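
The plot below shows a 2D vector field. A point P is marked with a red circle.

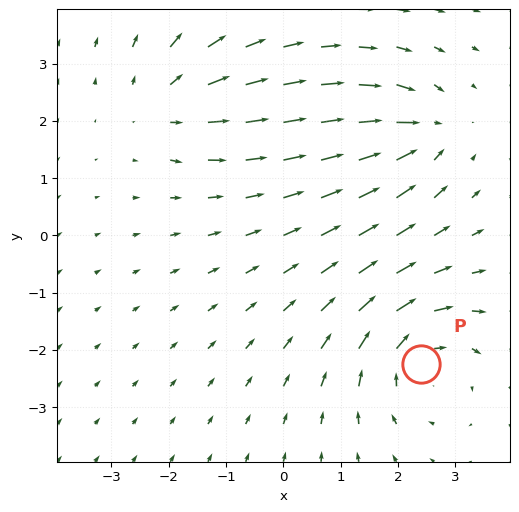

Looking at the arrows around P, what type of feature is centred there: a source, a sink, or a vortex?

At P (2.4, -2.2) the arrows circulate clockwise. Divergence ≈0, curl about -4 — near-zero divergence with nonzero curl is a vortex.

vortex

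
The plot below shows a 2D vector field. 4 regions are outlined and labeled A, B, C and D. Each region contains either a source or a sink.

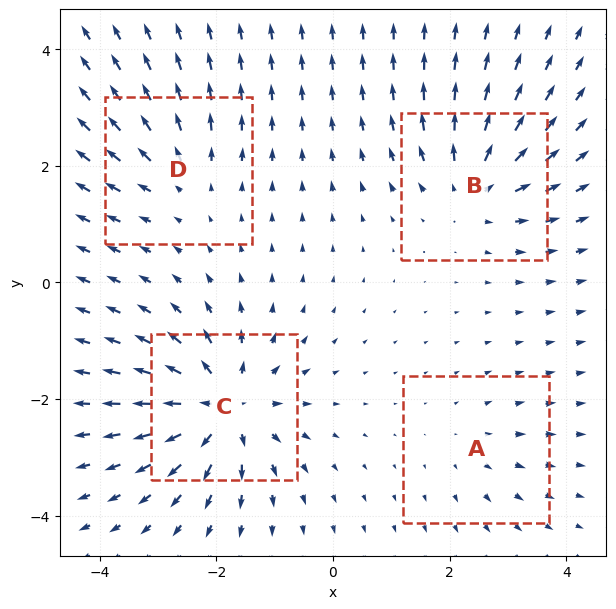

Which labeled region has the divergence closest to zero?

A

Divergence at each region's feature centre — A: about +2, B: about +5, C: about +8, D: about +4. Region A is closest to zero.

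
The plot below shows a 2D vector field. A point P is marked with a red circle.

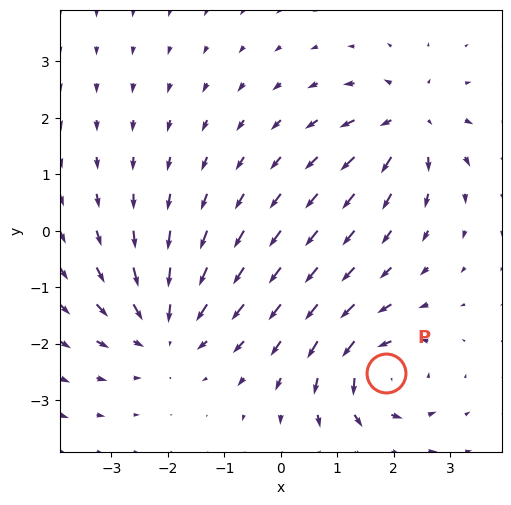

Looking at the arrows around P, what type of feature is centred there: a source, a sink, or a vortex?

At P (1.9, -2.5) the arrows circulate counterclockwise. Divergence ≈0, curl about +4 — near-zero divergence with nonzero curl is a vortex.

vortex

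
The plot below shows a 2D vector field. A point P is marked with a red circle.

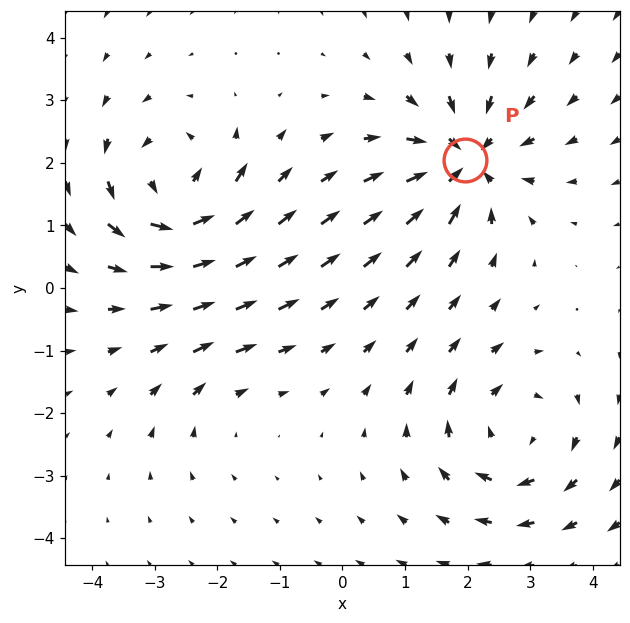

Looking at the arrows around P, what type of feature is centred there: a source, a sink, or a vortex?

sink

At P (2.0, 2.0) the arrows converge inward. Divergence about -6, curl ≈0 — negative divergence with near-zero curl is a sink.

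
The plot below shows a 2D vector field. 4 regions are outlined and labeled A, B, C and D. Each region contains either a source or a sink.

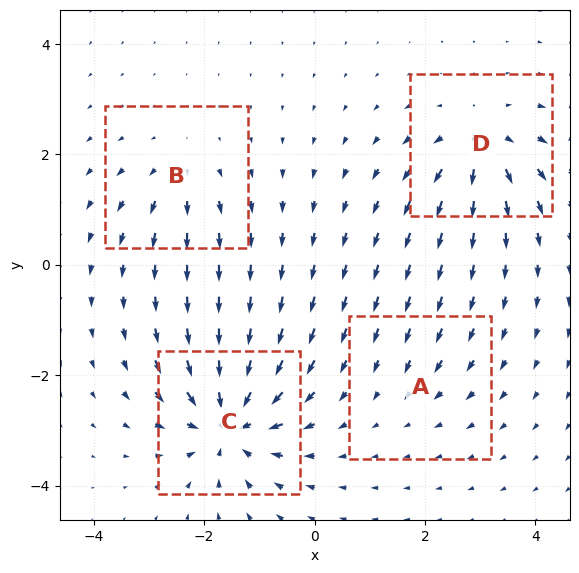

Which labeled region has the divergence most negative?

C

Divergence at each region's feature centre — A: about -2, B: about +4, C: about -8, D: about +6. Region C is most negative.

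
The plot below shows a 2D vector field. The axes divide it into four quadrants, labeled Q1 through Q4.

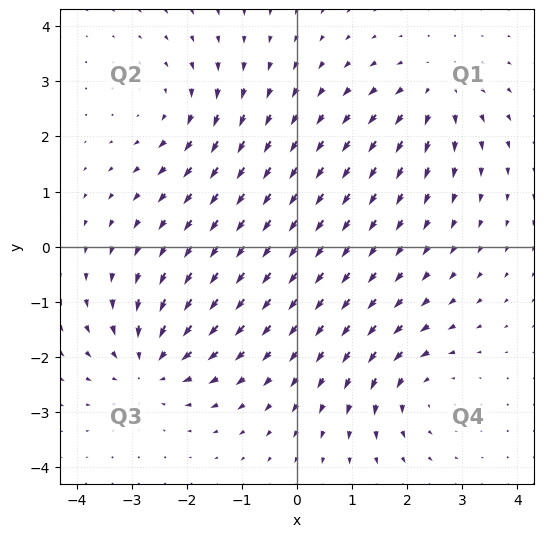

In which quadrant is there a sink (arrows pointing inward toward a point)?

Q3

The sink sits at approximately (-2.7, -2.1), which lies in quadrant Q3. The divergence there is about -5, negative as expected for a sink.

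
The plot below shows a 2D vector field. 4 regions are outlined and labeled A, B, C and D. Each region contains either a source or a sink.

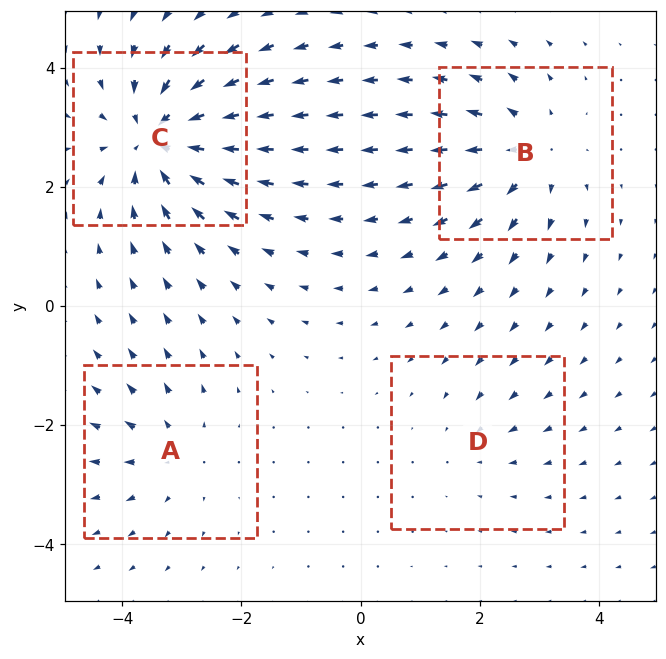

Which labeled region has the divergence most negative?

C

Divergence at each region's feature centre — A: about +3, B: about +5, C: about -7, D: about -2. Region C is most negative.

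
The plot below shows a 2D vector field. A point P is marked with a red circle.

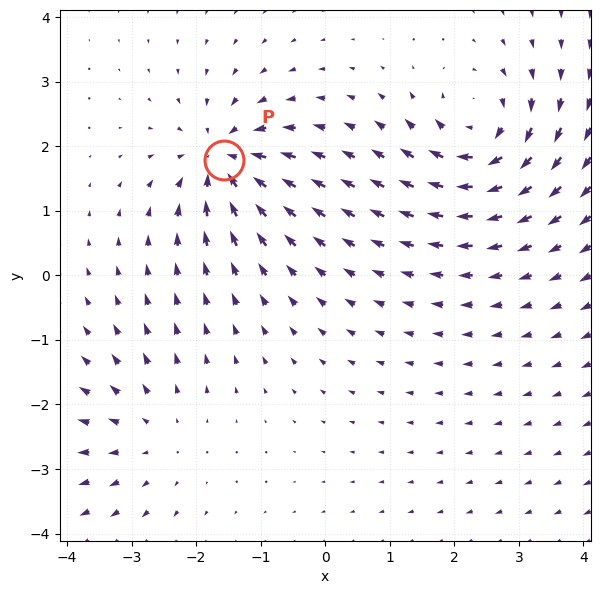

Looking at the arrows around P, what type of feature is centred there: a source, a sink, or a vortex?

At P (-1.6, 1.8) the arrows converge inward. Divergence about -6, curl ≈0 — negative divergence with near-zero curl is a sink.

sink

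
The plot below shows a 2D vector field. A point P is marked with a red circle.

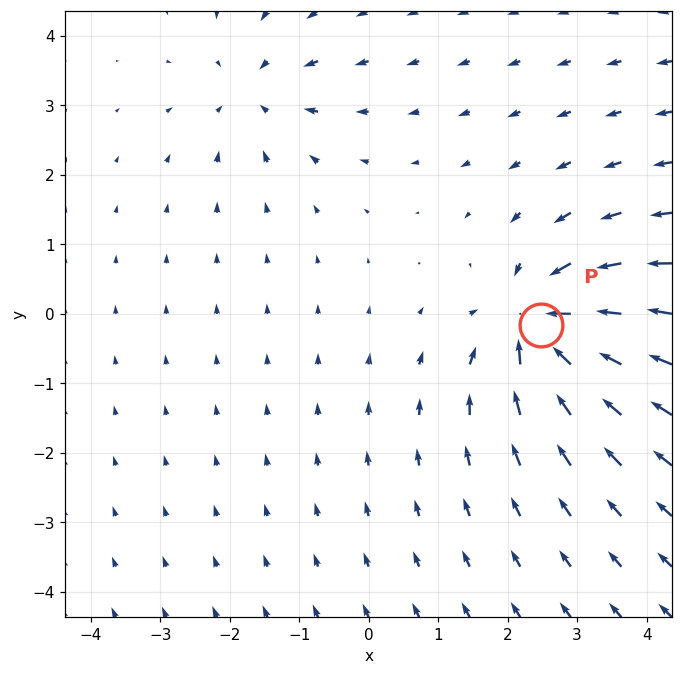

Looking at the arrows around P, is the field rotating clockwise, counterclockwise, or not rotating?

Near P at (2.5, -0.2) the arrows show no circulation. The curl there is ≈0.

not rotating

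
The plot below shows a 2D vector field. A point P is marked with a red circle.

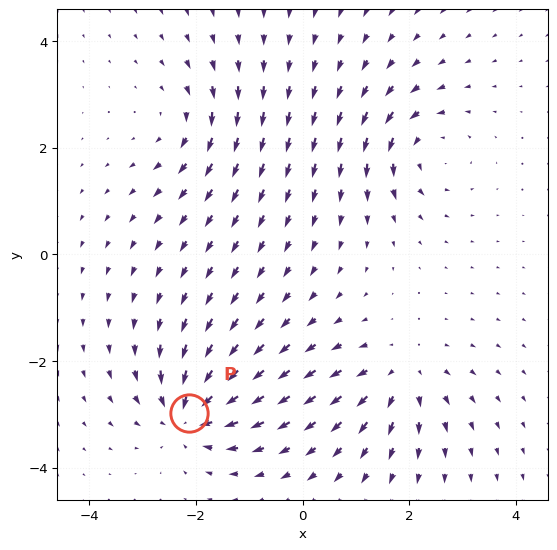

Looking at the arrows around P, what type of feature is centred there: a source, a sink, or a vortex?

At P (-2.1, -3.0) the arrows converge inward. Divergence about -7, curl ≈0 — negative divergence with near-zero curl is a sink.

sink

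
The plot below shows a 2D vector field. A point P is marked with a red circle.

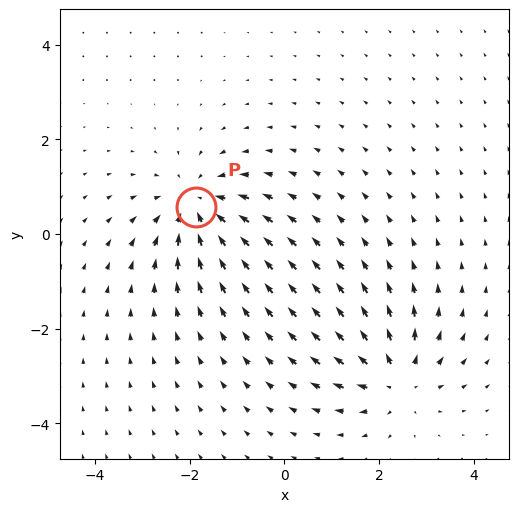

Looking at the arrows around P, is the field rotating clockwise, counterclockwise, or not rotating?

Near P at (-1.9, 0.6) the arrows show no circulation. The curl there is ≈0.

not rotating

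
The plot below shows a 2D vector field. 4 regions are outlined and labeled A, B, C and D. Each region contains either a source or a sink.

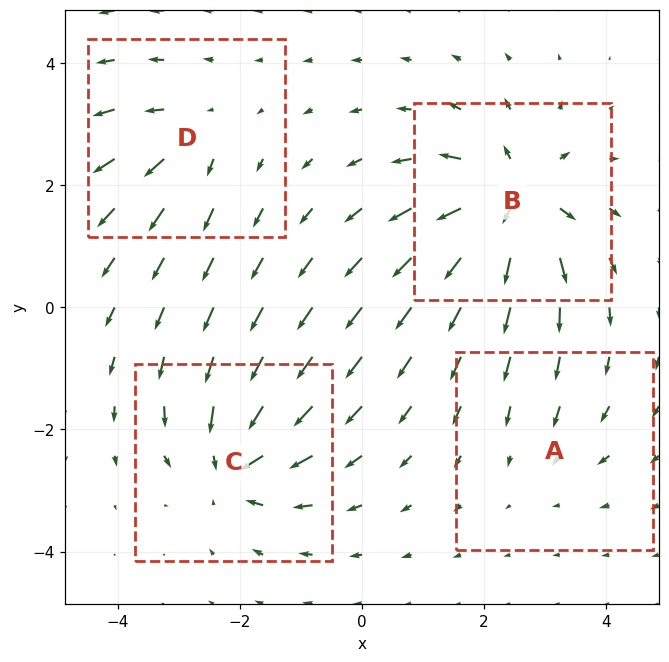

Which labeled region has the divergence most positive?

Divergence at each region's feature centre — A: about -3, B: about +8, C: about -6, D: about +4. Region B is most positive.

B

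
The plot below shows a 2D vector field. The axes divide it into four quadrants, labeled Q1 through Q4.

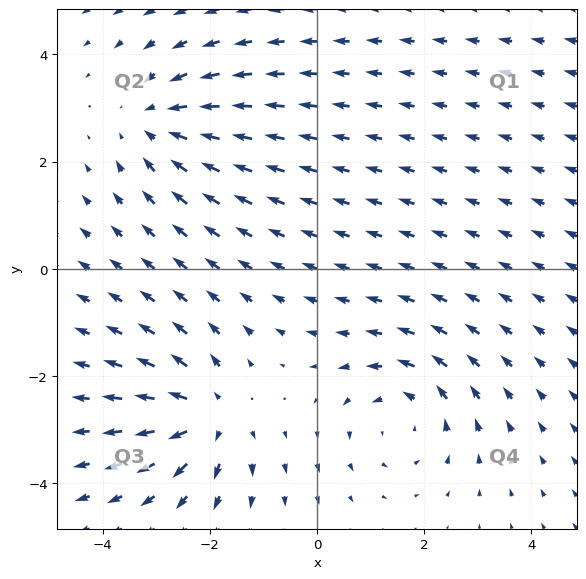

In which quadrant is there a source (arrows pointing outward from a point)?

Q3

The source sits at approximately (-2.0, -2.7), which lies in quadrant Q3. The divergence there is about +4, positive as expected for a source.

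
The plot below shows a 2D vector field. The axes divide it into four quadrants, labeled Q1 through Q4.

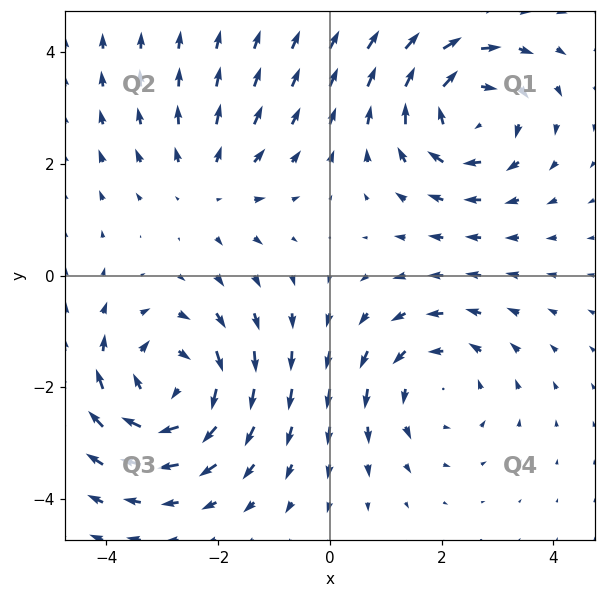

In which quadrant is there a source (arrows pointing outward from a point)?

Q2

The source sits at approximately (-2.2, 1.6), which lies in quadrant Q2. The divergence there is about +2, positive as expected for a source.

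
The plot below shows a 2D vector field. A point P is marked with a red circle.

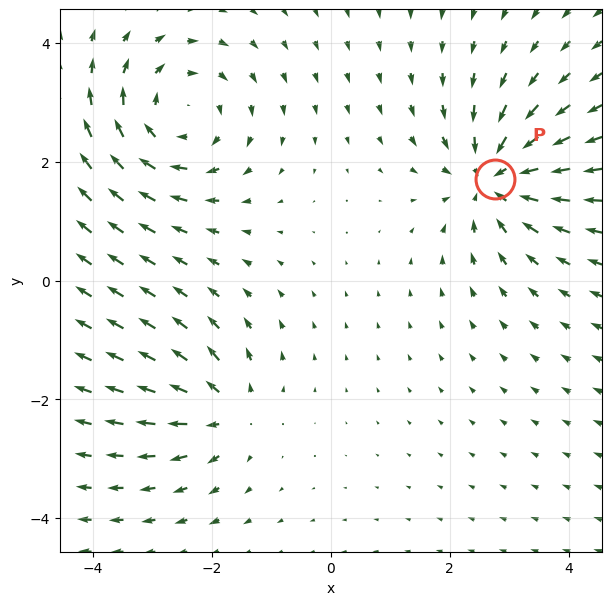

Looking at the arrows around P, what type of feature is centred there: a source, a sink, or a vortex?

sink

At P (2.8, 1.7) the arrows converge inward. Divergence about -5, curl ≈0 — negative divergence with near-zero curl is a sink.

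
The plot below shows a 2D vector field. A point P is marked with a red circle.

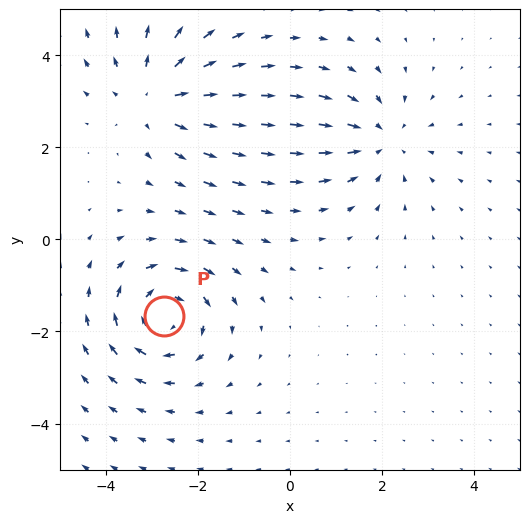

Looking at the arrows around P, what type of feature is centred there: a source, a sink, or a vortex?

vortex

At P (-2.7, -1.7) the arrows circulate clockwise. Divergence ≈0, curl about -4 — near-zero divergence with nonzero curl is a vortex.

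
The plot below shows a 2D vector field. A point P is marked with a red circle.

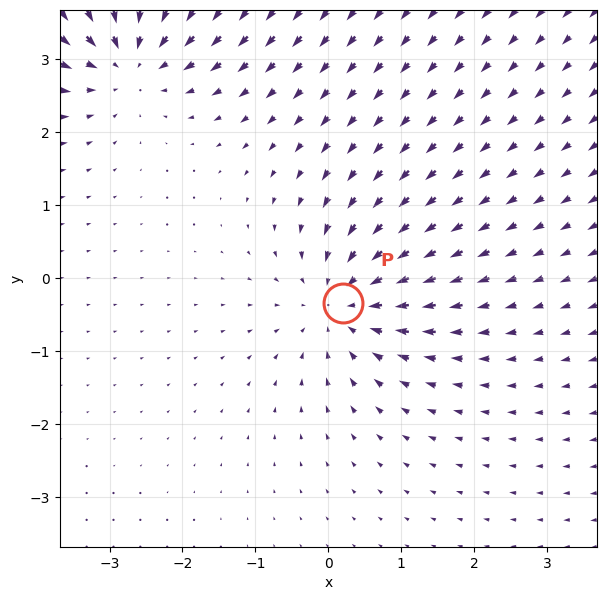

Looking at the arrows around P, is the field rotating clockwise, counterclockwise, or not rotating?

not rotating

Near P at (0.2, -0.3) the arrows show no circulation. The curl there is ≈0.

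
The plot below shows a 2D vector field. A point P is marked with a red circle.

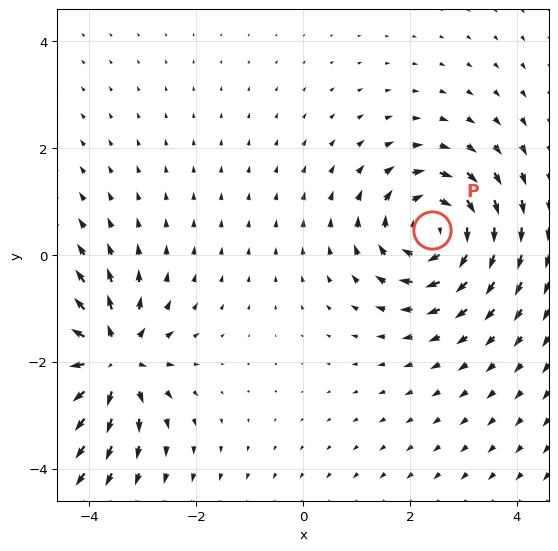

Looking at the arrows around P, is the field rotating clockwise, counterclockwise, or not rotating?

Near P at (2.4, 0.5) the arrows circulate clockwise. The curl (z-component) there is about -3; negative curl means clockwise rotation.

clockwise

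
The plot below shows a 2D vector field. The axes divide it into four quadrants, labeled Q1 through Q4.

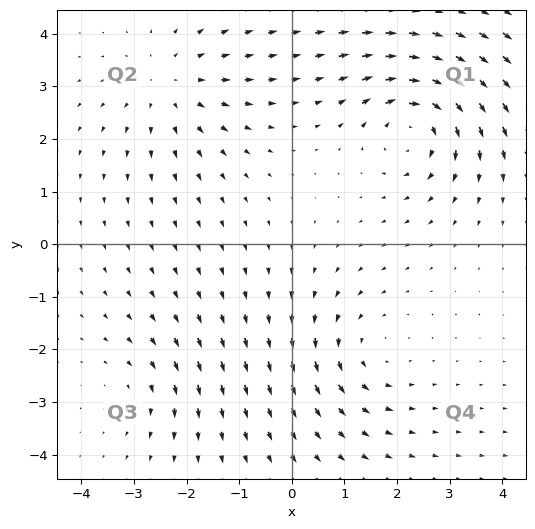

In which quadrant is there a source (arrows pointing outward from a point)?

Q2

The source sits at approximately (-2.3, 3.0), which lies in quadrant Q2. The divergence there is about +3, positive as expected for a source.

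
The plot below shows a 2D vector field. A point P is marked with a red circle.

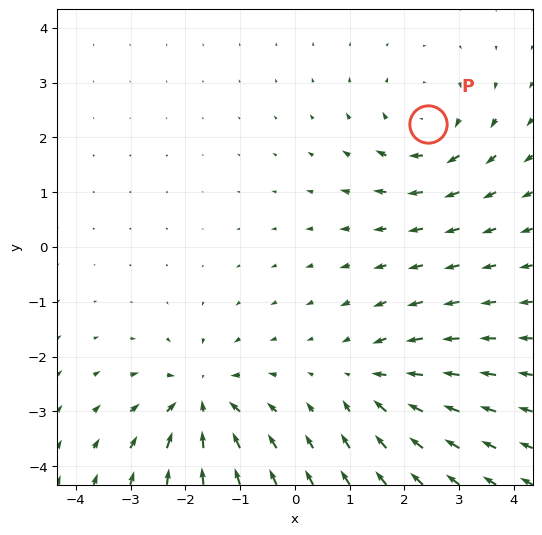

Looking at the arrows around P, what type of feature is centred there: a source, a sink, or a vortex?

vortex

At P (2.4, 2.2) the arrows circulate clockwise. Divergence ≈0, curl about -4 — near-zero divergence with nonzero curl is a vortex.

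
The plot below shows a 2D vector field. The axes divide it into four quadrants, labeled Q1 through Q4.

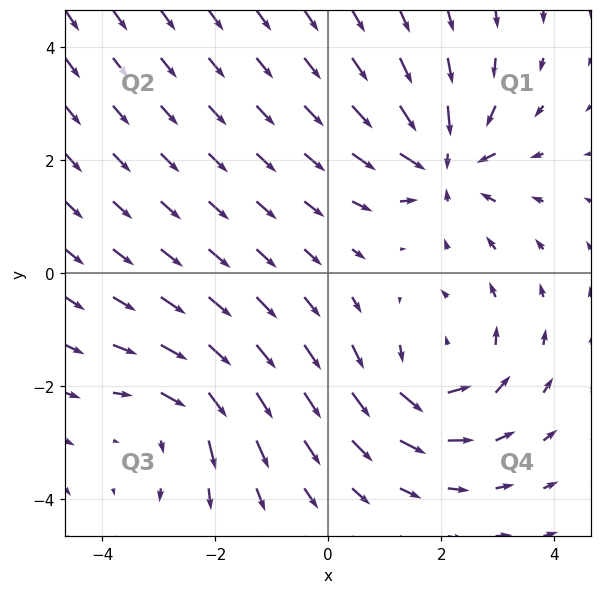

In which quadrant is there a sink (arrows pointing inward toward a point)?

The sink sits at approximately (2.0, 2.0), which lies in quadrant Q1. The divergence there is about -5, negative as expected for a sink.

Q1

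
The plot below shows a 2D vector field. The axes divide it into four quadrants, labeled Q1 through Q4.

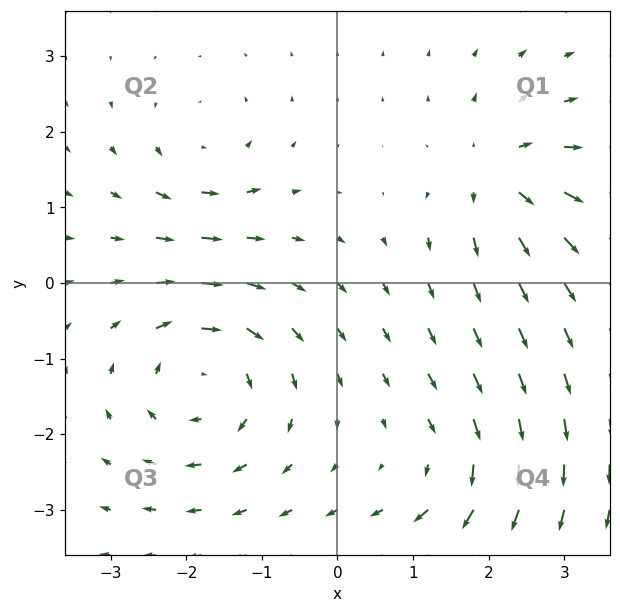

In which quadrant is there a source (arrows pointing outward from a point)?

The source sits at approximately (2.1, 1.4), which lies in quadrant Q1. The divergence there is about +5, positive as expected for a source.

Q1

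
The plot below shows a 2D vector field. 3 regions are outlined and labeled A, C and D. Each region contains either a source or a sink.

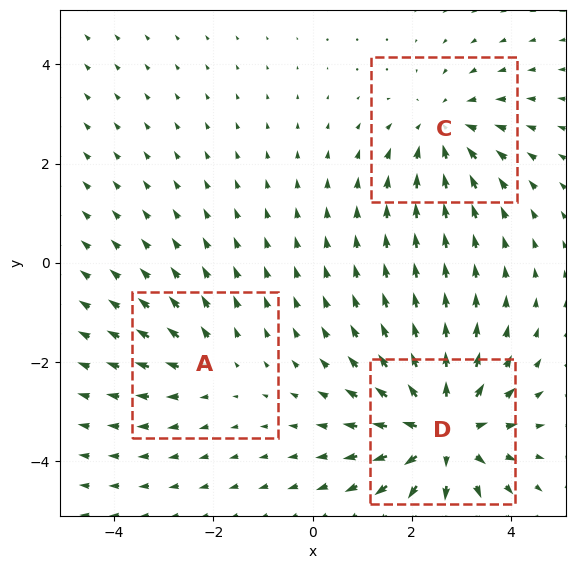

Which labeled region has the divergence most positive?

Divergence at each region's feature centre — A: about +2, C: about -3, D: about +4. Region D is most positive.

D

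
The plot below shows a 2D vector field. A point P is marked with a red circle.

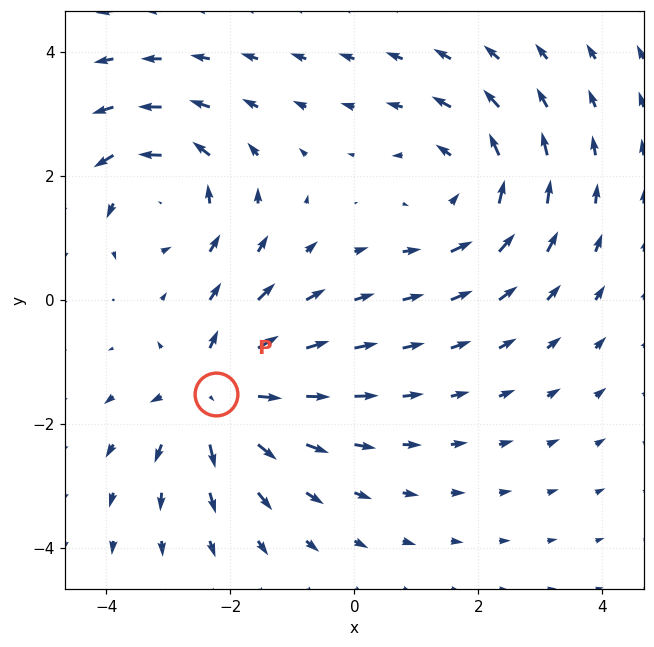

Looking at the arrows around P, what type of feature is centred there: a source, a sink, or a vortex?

At P (-2.2, -1.5) the arrows spread outward. Divergence about +5, curl ≈0 — positive divergence with near-zero curl is a source.

source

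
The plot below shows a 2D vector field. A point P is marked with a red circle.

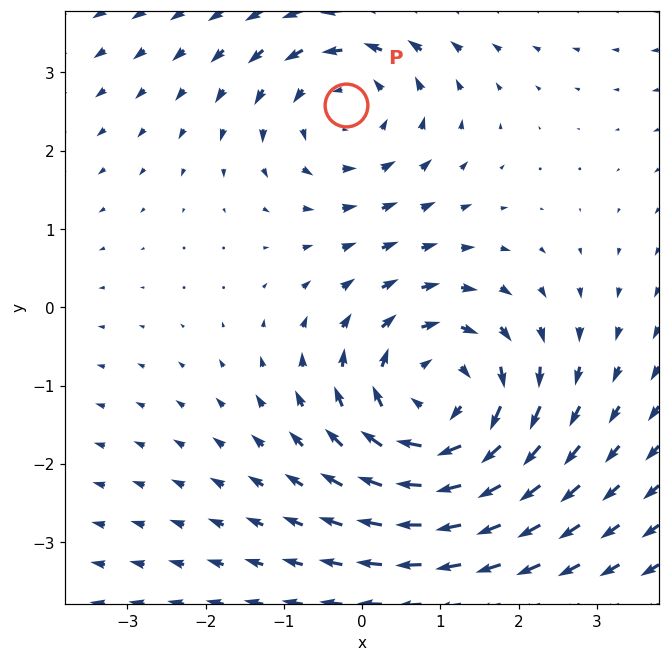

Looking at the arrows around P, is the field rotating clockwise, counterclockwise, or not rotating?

Near P at (-0.2, 2.6) the arrows circulate counterclockwise. The curl (z-component) there is about +3; positive curl means counterclockwise rotation.

counterclockwise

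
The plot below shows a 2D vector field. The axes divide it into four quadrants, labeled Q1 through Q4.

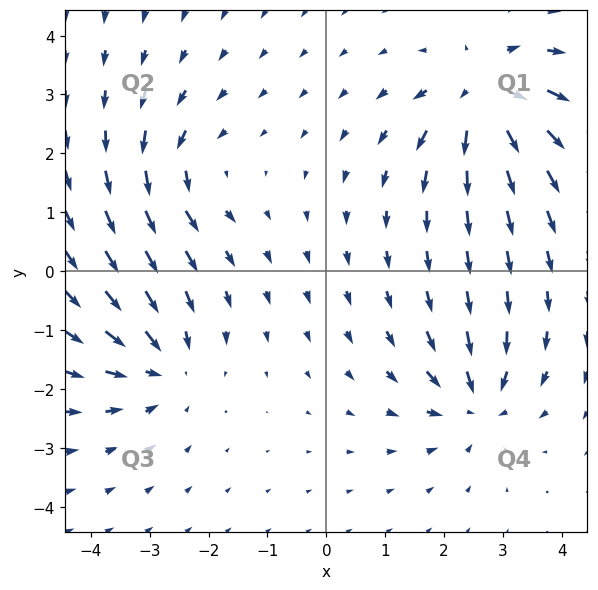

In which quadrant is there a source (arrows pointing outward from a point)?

The source sits at approximately (2.7, 3.0), which lies in quadrant Q1. The divergence there is about +7, positive as expected for a source.

Q1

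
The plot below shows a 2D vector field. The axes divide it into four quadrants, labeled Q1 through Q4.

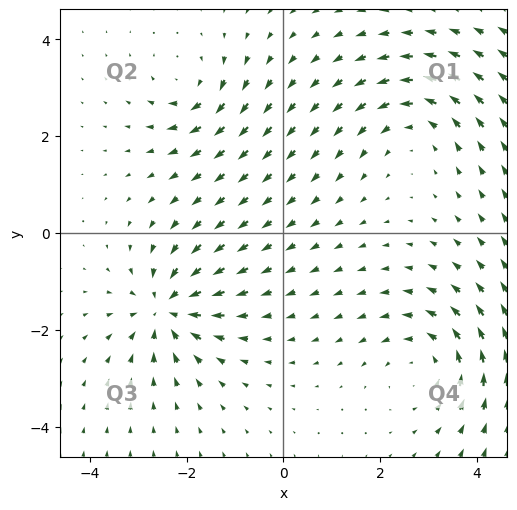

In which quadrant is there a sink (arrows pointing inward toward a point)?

Q3

The sink sits at approximately (-2.4, -1.6), which lies in quadrant Q3. The divergence there is about -6, negative as expected for a sink.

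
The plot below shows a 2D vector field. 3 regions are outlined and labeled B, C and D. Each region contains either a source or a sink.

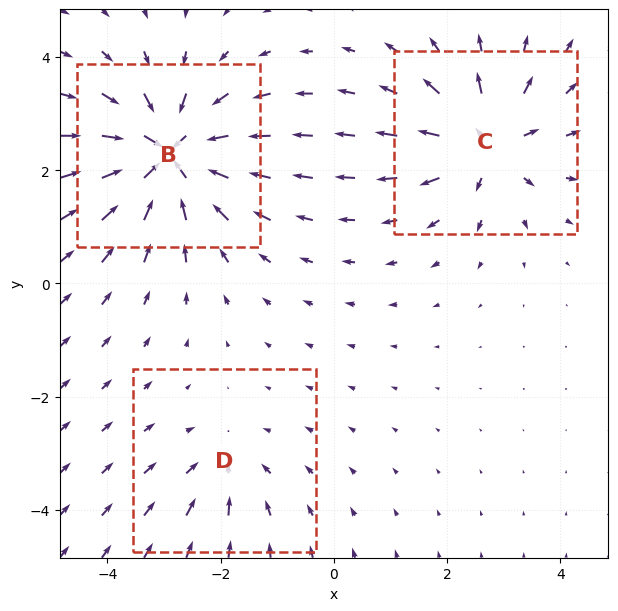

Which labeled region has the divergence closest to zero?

Divergence at each region's feature centre — B: about -6, C: about +4, D: about -2. Region D is closest to zero.

D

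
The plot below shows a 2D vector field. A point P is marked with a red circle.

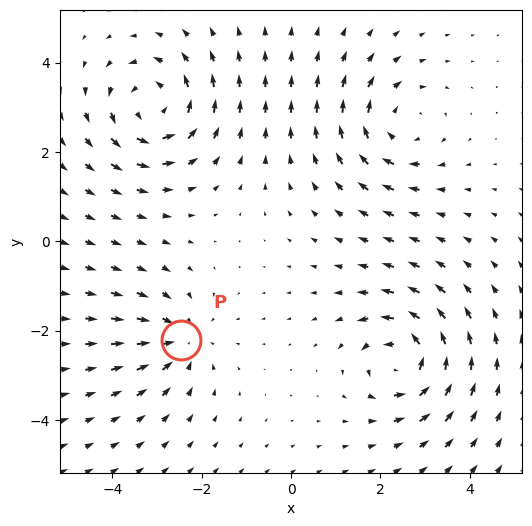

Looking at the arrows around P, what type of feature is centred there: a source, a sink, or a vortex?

sink

At P (-2.5, -2.2) the arrows converge inward. Divergence about -4, curl ≈0 — negative divergence with near-zero curl is a sink.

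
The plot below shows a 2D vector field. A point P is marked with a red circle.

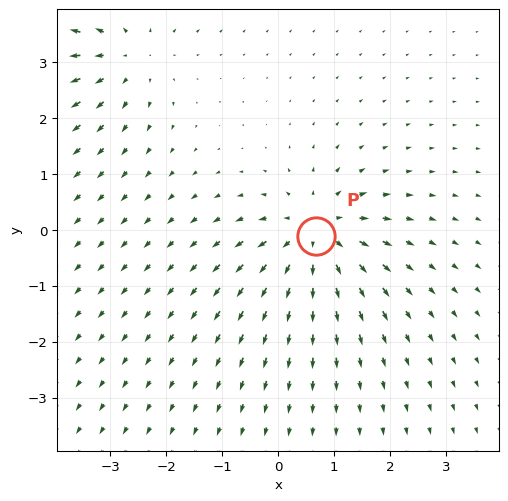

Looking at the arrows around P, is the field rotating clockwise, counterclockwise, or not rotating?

not rotating

Near P at (0.7, -0.1) the arrows show no circulation. The curl there is ≈0.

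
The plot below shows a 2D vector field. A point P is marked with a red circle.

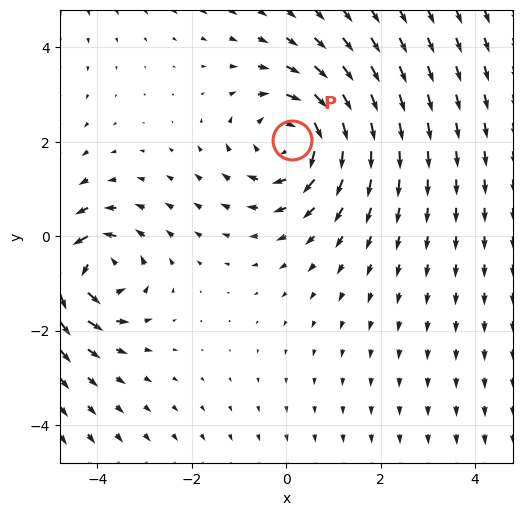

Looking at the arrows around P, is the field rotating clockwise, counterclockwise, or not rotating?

Near P at (0.1, 2.0) the arrows circulate clockwise. The curl (z-component) there is about -3; negative curl means clockwise rotation.

clockwise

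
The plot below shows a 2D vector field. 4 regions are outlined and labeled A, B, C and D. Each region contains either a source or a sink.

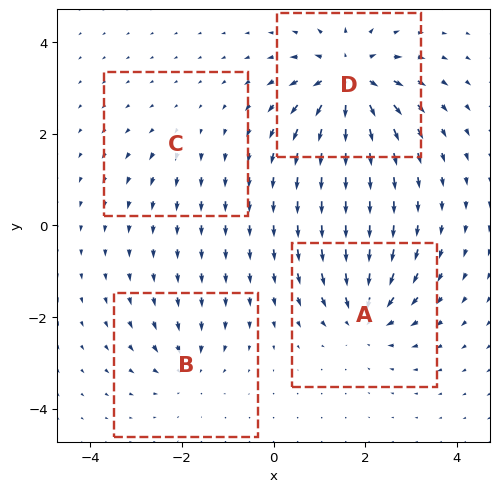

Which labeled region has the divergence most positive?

D

Divergence at each region's feature centre — A: about -6, B: about -4, C: about +2, D: about +9. Region D is most positive.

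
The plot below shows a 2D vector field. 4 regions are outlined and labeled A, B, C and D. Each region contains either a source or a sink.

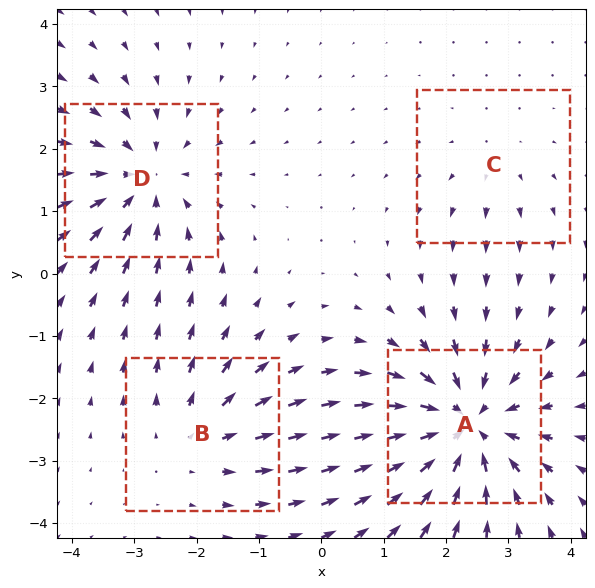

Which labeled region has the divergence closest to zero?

C

Divergence at each region's feature centre — A: about -6, B: about +3, C: about +2, D: about -5. Region C is closest to zero.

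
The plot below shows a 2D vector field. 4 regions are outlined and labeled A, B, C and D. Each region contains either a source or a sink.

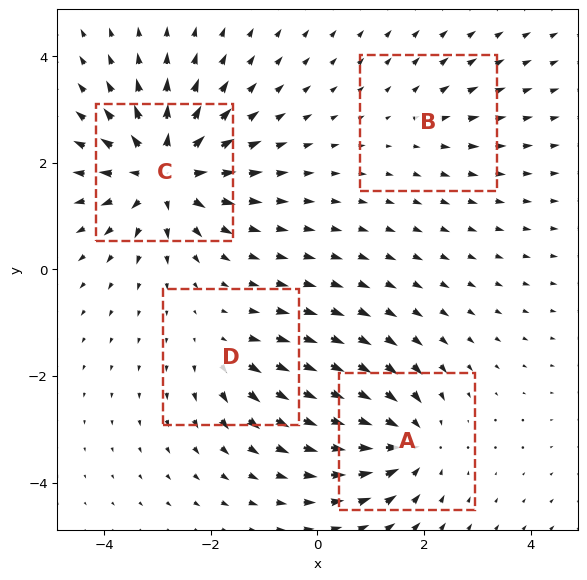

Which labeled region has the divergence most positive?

C

Divergence at each region's feature centre — A: about -5, B: about +2, C: about +8, D: about +3. Region C is most positive.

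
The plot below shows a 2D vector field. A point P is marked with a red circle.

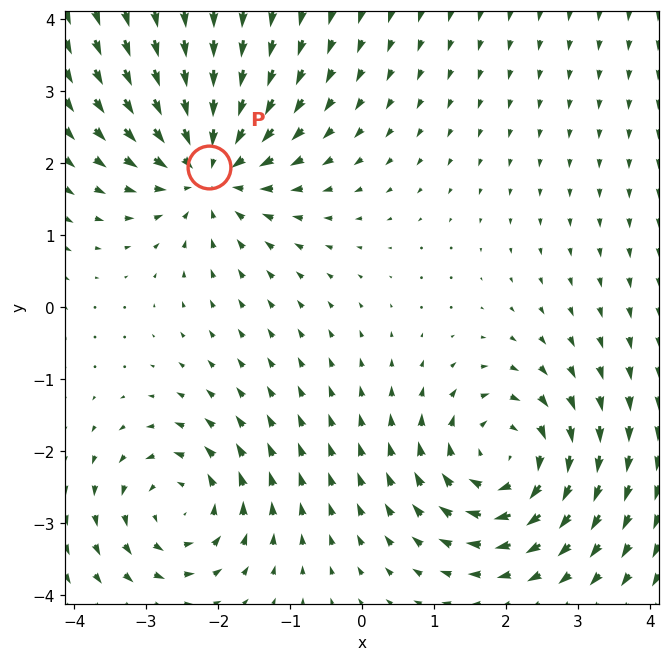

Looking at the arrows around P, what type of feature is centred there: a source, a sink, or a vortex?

At P (-2.1, 1.9) the arrows converge inward. Divergence about -4, curl ≈0 — negative divergence with near-zero curl is a sink.

sink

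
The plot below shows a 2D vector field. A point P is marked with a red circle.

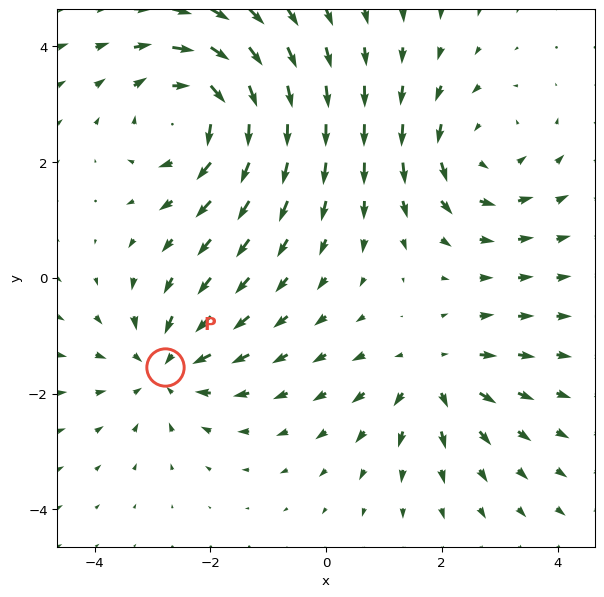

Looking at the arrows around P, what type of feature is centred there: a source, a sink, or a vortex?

sink

At P (-2.8, -1.5) the arrows converge inward. Divergence about -3, curl ≈0 — negative divergence with near-zero curl is a sink.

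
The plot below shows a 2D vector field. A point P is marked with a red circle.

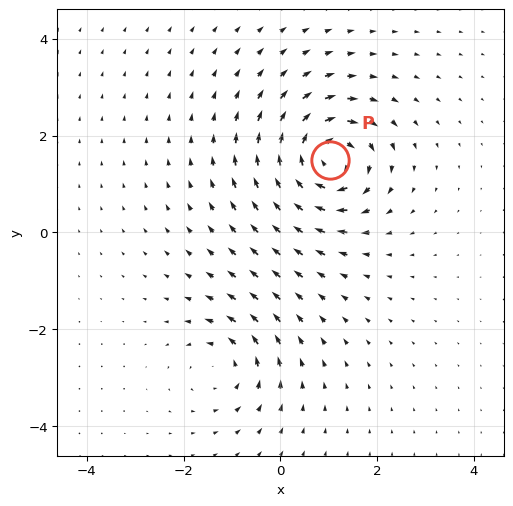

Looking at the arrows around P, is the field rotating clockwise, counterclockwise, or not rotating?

clockwise

Near P at (1.0, 1.5) the arrows circulate clockwise. The curl (z-component) there is about -7; negative curl means clockwise rotation.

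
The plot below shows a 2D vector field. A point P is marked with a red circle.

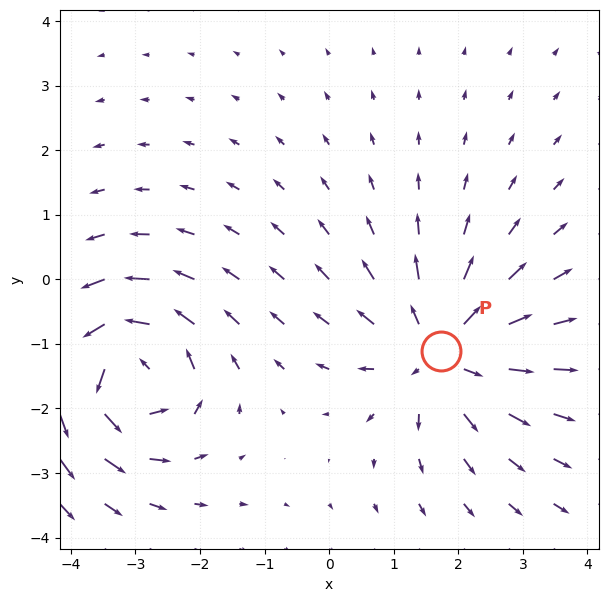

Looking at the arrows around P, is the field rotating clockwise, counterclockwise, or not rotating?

Near P at (1.7, -1.1) the arrows show no circulation. The curl there is ≈0.

not rotating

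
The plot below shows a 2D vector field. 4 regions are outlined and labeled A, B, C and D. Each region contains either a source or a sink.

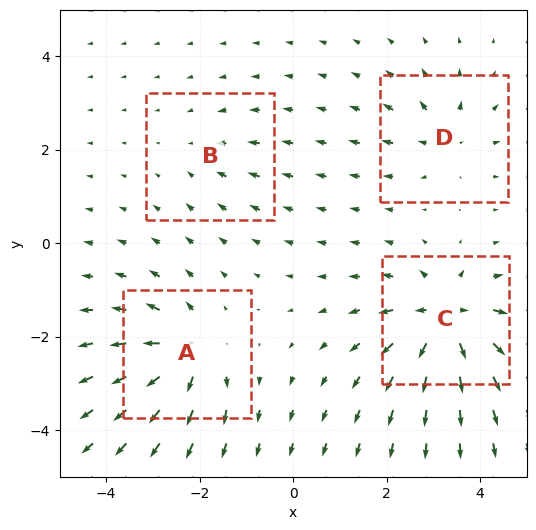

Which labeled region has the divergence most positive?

C

Divergence at each region's feature centre — A: about +6, B: about -2, C: about +8, D: about +4. Region C is most positive.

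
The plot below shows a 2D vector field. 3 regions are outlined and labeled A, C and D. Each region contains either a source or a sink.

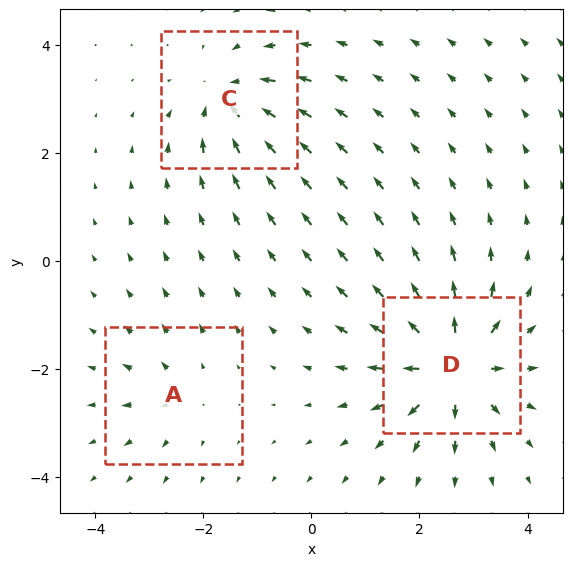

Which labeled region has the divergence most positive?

D

Divergence at each region's feature centre — A: about +2, C: about -4, D: about +6. Region D is most positive.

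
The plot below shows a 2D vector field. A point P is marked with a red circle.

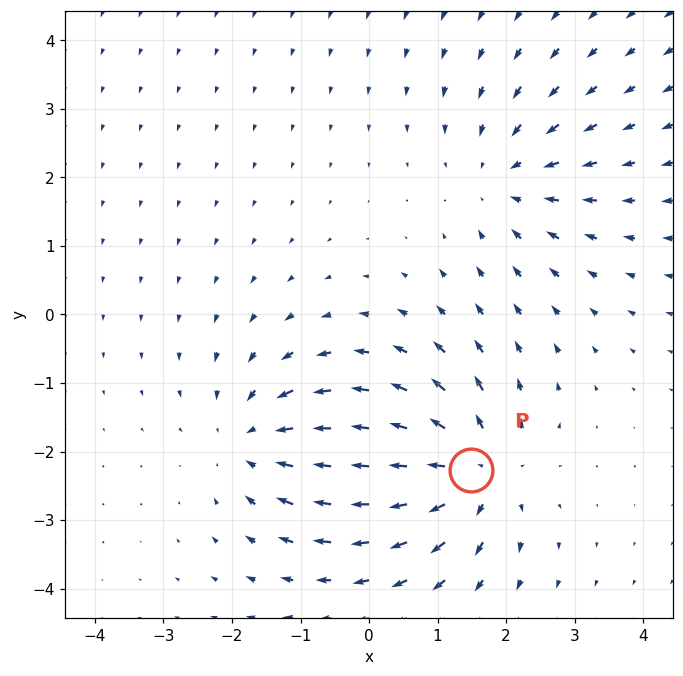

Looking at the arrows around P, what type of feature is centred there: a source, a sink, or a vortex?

source

At P (1.5, -2.3) the arrows spread outward. Divergence about +5, curl ≈0 — positive divergence with near-zero curl is a source.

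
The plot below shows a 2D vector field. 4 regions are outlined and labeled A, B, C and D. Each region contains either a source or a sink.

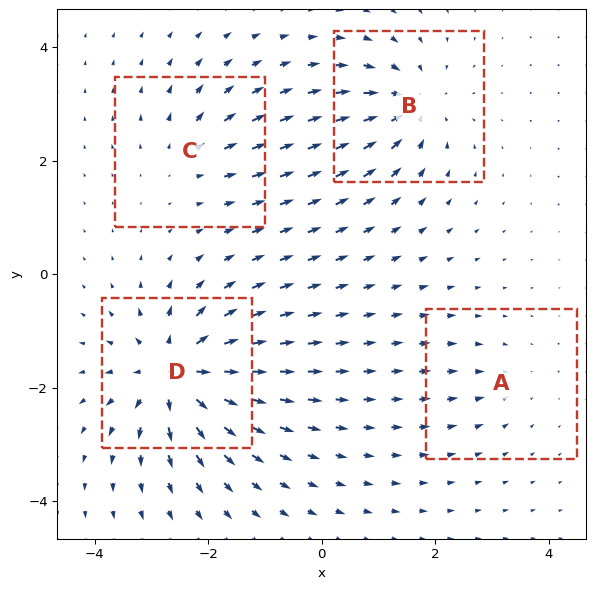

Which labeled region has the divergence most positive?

Divergence at each region's feature centre — A: about -3, B: about -6, C: about +4, D: about +9. Region D is most positive.

D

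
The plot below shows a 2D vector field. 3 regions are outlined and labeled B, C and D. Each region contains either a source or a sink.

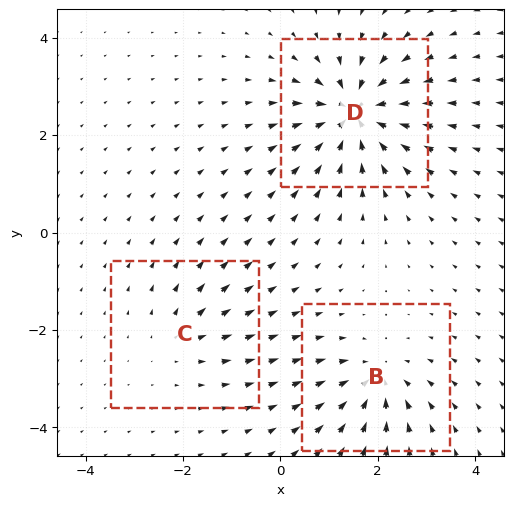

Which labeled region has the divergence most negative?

D

Divergence at each region's feature centre — B: about -4, C: about +2, D: about -6. Region D is most negative.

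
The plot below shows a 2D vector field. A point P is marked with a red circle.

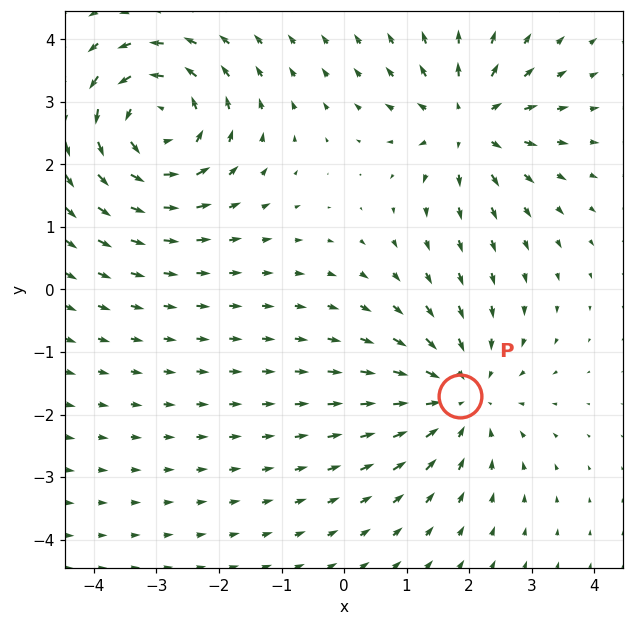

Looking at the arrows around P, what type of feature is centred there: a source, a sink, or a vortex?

At P (1.9, -1.7) the arrows converge inward. Divergence about -4, curl ≈0 — negative divergence with near-zero curl is a sink.

sink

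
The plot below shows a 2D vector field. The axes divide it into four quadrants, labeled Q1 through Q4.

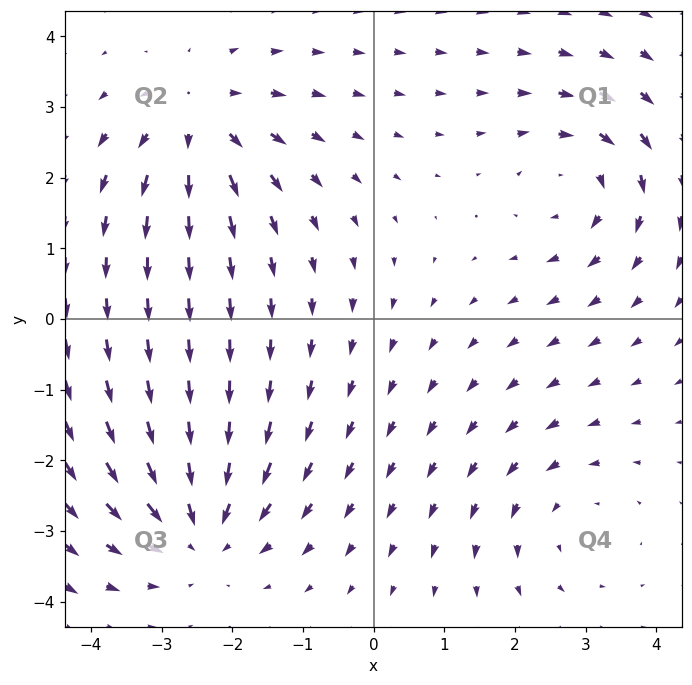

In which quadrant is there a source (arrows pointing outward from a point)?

Q2

The source sits at approximately (-2.5, 2.8), which lies in quadrant Q2. The divergence there is about +4, positive as expected for a source.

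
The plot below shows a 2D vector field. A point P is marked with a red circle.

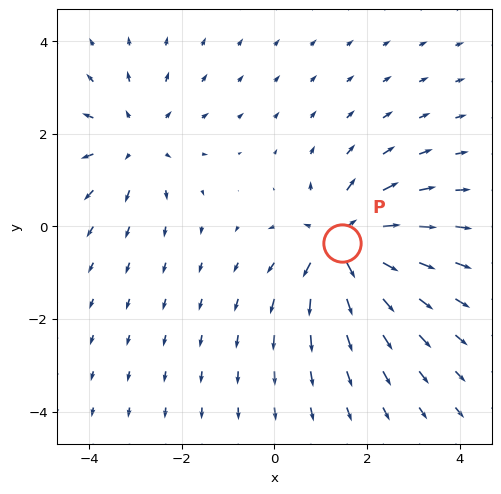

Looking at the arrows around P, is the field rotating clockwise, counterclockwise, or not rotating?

Near P at (1.5, -0.4) the arrows show no circulation. The curl there is ≈0.

not rotating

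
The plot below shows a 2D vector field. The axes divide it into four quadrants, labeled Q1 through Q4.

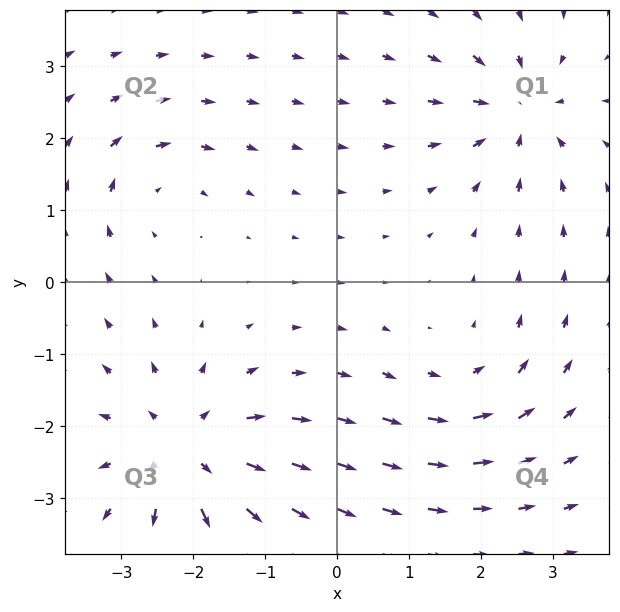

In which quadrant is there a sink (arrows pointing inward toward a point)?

Q1

The sink sits at approximately (2.5, 2.4), which lies in quadrant Q1. The divergence there is about -5, negative as expected for a sink.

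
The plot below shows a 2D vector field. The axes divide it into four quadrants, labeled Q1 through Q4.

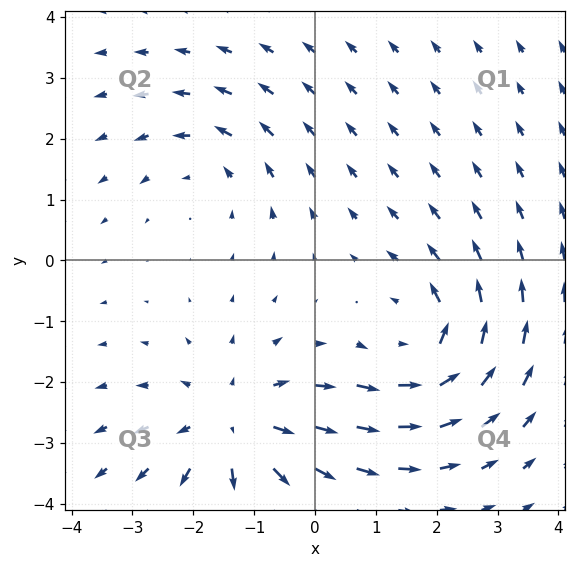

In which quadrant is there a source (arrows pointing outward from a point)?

Q3

The source sits at approximately (-1.3, -2.7), which lies in quadrant Q3. The divergence there is about +4, positive as expected for a source.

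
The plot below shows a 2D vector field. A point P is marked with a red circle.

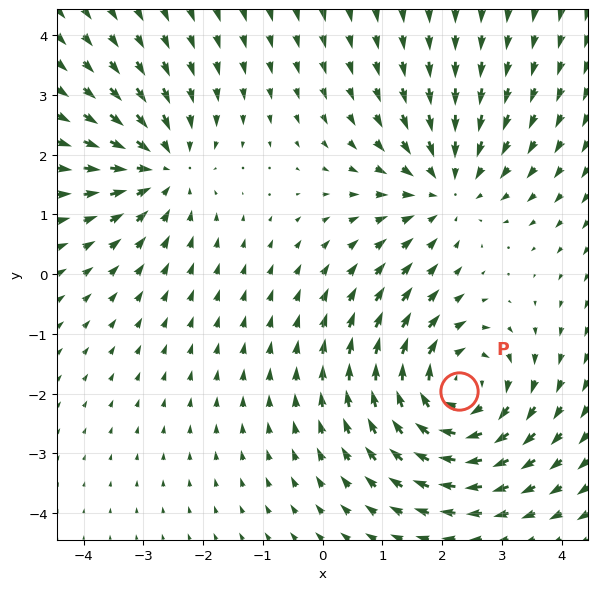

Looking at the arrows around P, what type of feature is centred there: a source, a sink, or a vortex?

At P (2.3, -2.0) the arrows circulate clockwise. Divergence ≈0, curl about -5 — near-zero divergence with nonzero curl is a vortex.

vortex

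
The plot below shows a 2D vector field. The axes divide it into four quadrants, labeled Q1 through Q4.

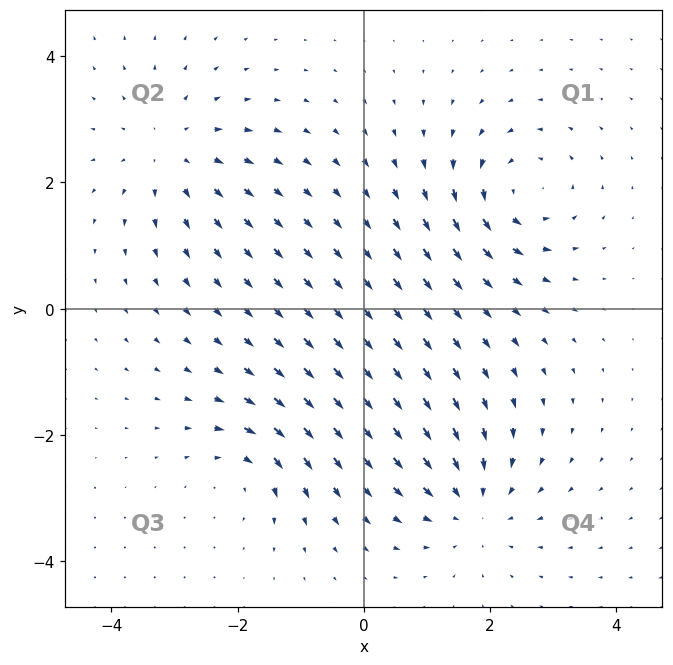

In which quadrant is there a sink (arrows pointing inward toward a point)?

Q4

The sink sits at approximately (1.7, -3.1), which lies in quadrant Q4. The divergence there is about -5, negative as expected for a sink.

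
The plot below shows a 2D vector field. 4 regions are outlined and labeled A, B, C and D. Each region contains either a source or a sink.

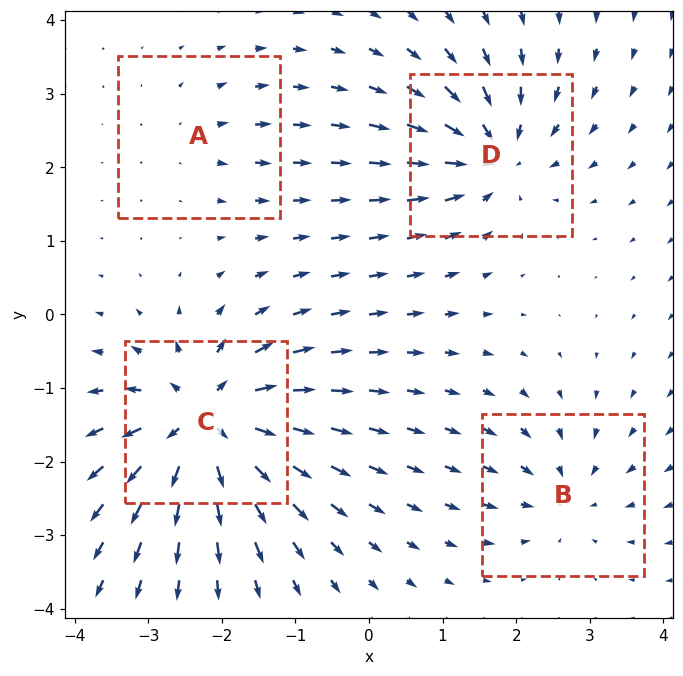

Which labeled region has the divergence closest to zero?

Divergence at each region's feature centre — A: about +2, B: about -4, C: about +8, D: about -6. Region A is closest to zero.

A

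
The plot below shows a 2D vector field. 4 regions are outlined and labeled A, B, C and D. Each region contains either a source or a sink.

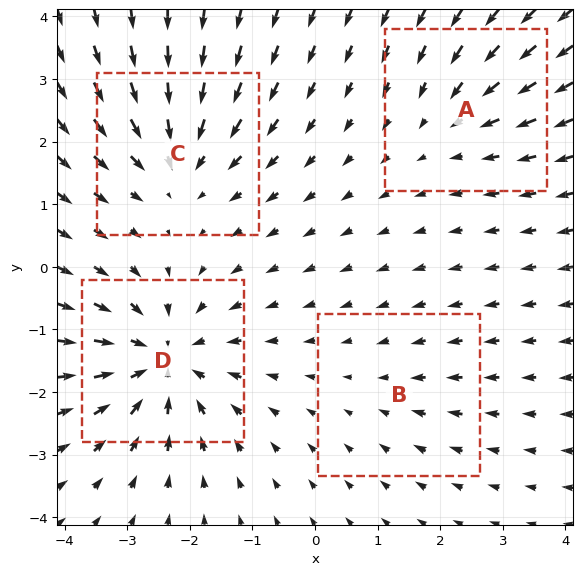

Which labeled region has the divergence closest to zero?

Divergence at each region's feature centre — A: about -3, B: about -2, C: about -5, D: about -7. Region B is closest to zero.

B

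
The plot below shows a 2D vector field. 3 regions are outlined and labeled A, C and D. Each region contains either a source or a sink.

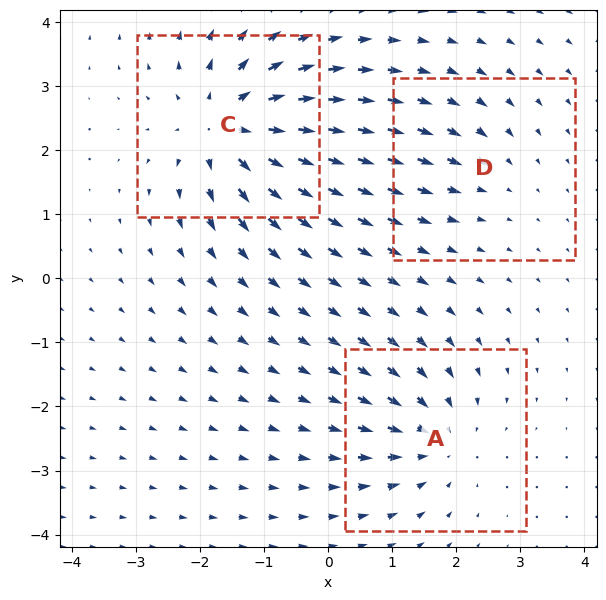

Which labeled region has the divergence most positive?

C

Divergence at each region's feature centre — A: about -4, C: about +6, D: about -2. Region C is most positive.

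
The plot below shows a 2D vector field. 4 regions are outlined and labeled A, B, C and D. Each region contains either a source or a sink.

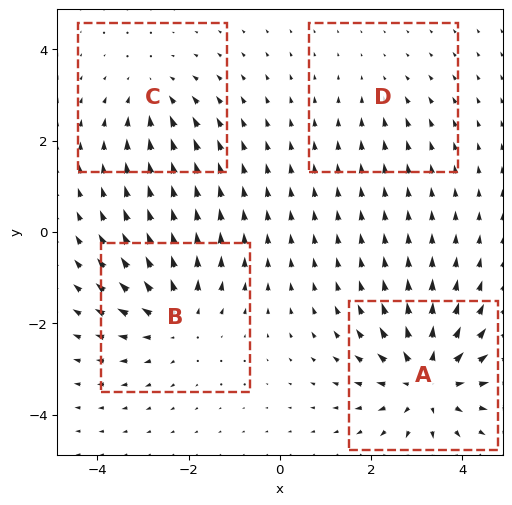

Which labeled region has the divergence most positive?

A

Divergence at each region's feature centre — A: about +6, B: about +5, C: about -3, D: about -2. Region A is most positive.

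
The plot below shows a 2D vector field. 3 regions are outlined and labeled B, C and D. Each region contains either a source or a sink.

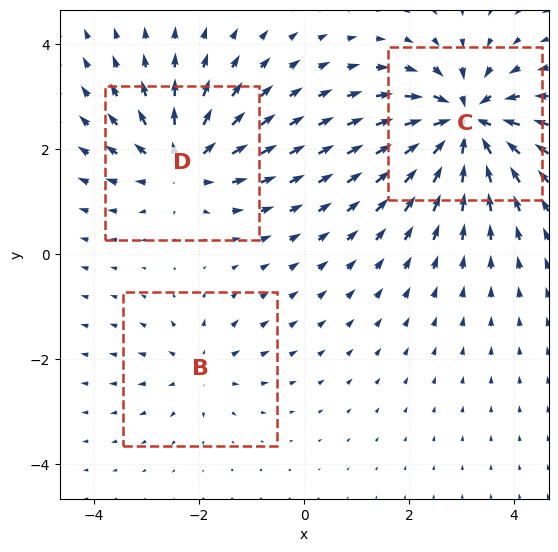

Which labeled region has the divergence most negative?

Divergence at each region's feature centre — B: about +2, C: about -6, D: about +4. Region C is most negative.

C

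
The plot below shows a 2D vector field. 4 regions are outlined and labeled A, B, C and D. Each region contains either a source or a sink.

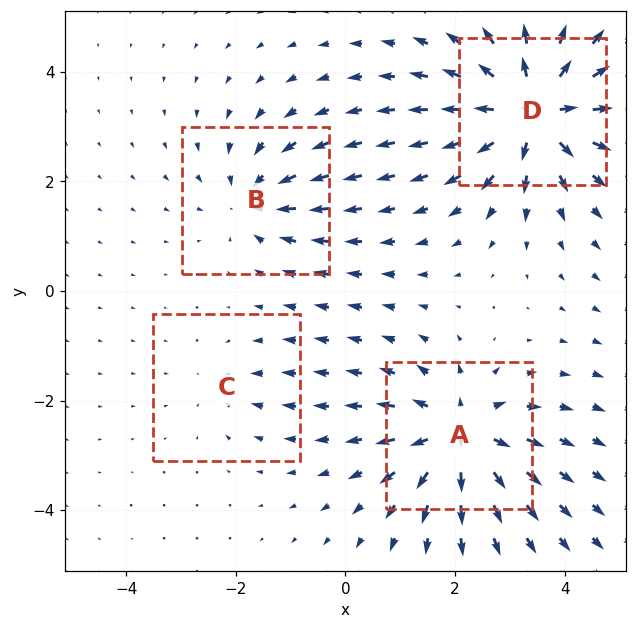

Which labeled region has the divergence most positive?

D

Divergence at each region's feature centre — A: about +6, B: about -4, C: about -2, D: about +7. Region D is most positive.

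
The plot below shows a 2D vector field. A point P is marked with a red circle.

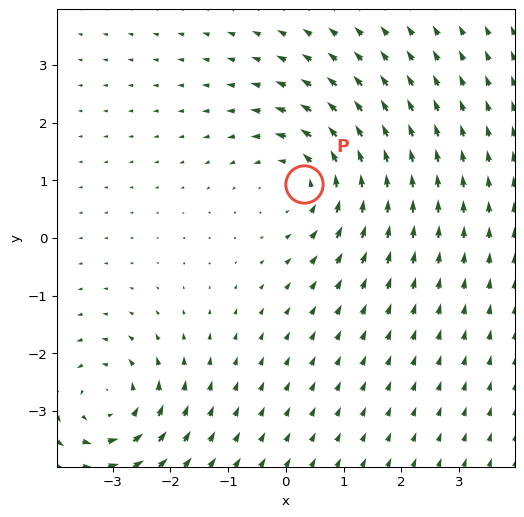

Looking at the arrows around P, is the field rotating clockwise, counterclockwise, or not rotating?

counterclockwise

Near P at (0.3, 0.9) the arrows circulate counterclockwise. The curl (z-component) there is about +3; positive curl means counterclockwise rotation.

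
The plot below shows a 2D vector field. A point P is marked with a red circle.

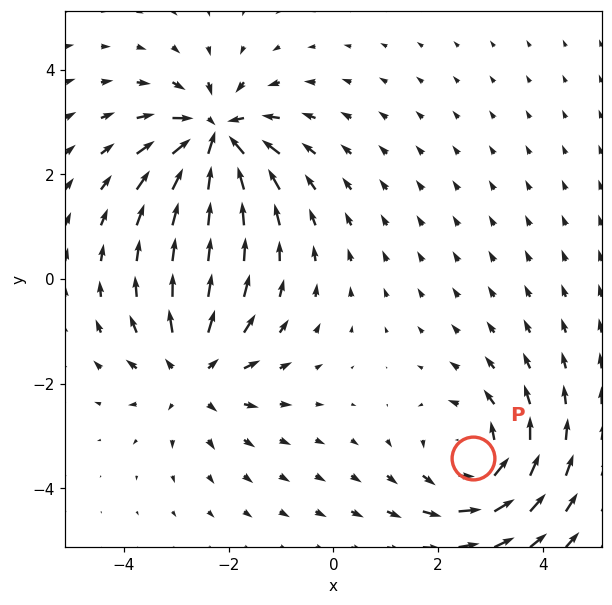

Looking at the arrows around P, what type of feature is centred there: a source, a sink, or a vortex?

vortex

At P (2.7, -3.4) the arrows circulate counterclockwise. Divergence ≈0, curl about +4 — near-zero divergence with nonzero curl is a vortex.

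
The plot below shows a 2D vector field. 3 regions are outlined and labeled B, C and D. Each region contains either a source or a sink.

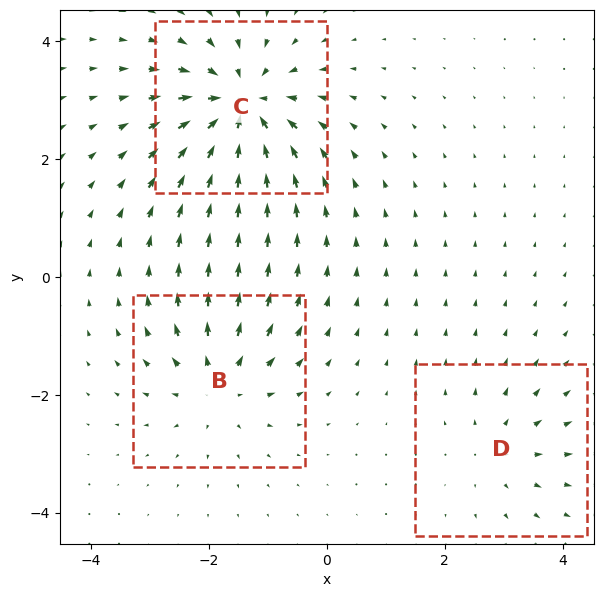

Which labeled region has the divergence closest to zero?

D

Divergence at each region's feature centre — B: about +3, C: about -5, D: about +2. Region D is closest to zero.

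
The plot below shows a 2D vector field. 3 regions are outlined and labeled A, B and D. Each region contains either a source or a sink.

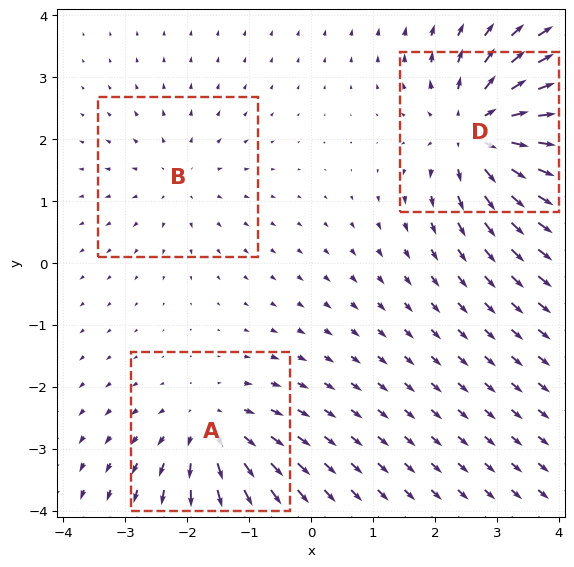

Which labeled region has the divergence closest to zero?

Divergence at each region's feature centre — A: about +3, B: about +2, D: about +5. Region B is closest to zero.

B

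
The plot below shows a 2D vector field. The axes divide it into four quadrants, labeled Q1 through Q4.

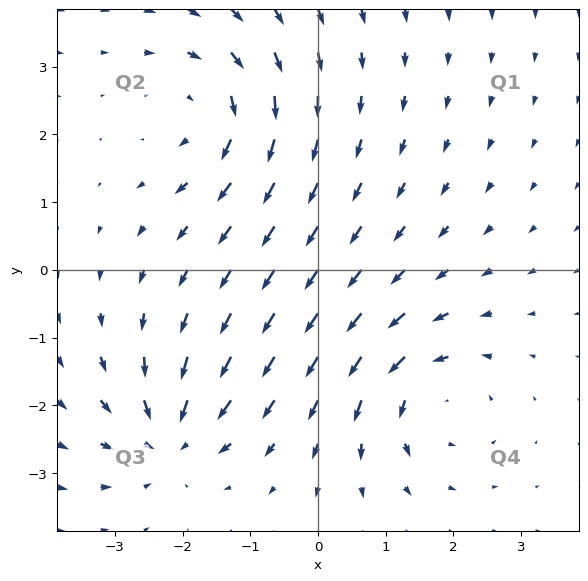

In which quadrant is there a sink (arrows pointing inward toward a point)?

The sink sits at approximately (-2.2, -2.4), which lies in quadrant Q3. The divergence there is about -4, negative as expected for a sink.

Q3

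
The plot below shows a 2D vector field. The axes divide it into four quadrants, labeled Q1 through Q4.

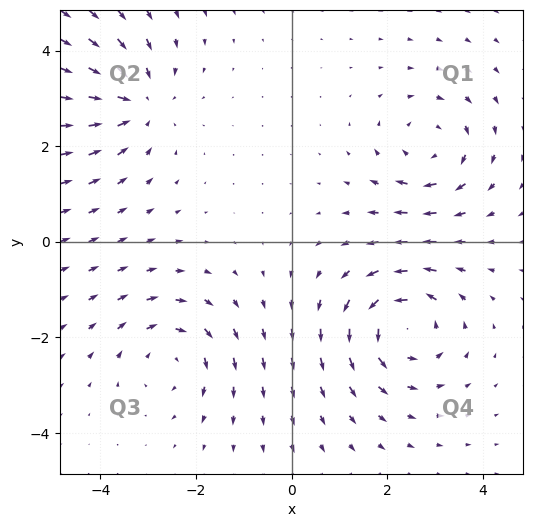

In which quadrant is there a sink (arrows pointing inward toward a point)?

The sink sits at approximately (-3.3, 2.9), which lies in quadrant Q2. The divergence there is about -4, negative as expected for a sink.

Q2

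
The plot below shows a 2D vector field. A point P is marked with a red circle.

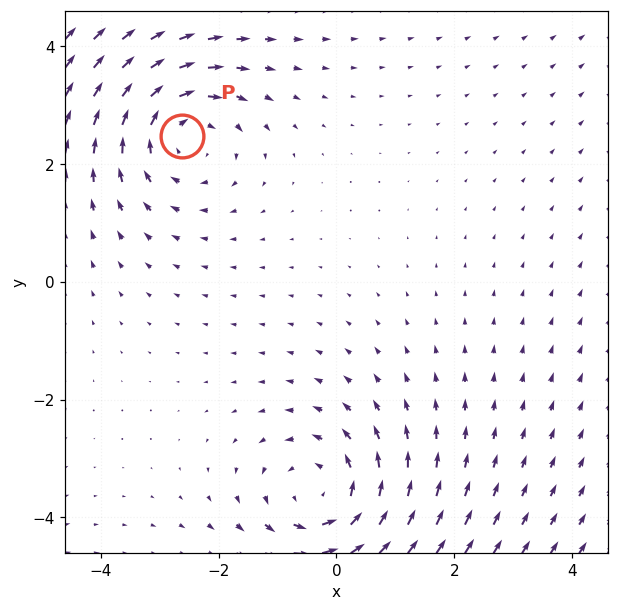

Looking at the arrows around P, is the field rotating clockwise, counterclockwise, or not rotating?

clockwise

Near P at (-2.6, 2.5) the arrows circulate clockwise. The curl (z-component) there is about -3; negative curl means clockwise rotation.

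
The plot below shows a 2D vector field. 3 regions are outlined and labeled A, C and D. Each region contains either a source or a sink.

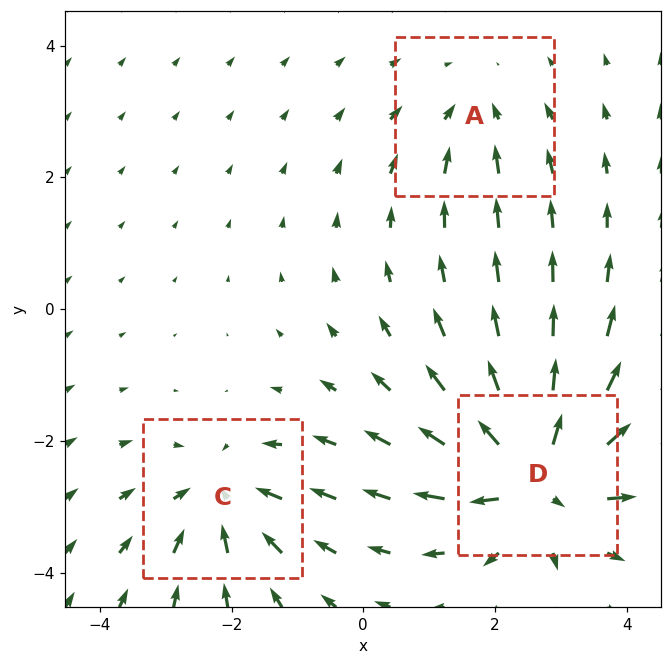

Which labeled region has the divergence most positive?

D

Divergence at each region's feature centre — A: about -2, C: about -3, D: about +6. Region D is most positive.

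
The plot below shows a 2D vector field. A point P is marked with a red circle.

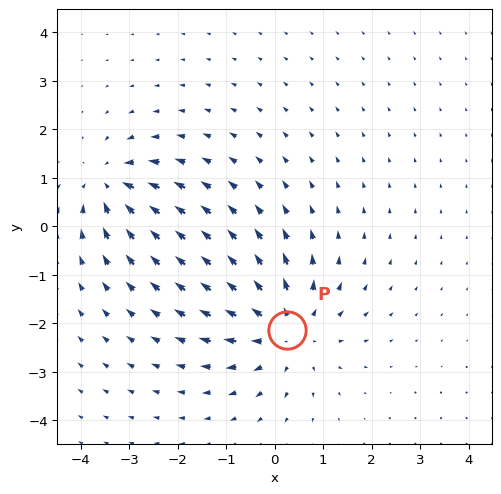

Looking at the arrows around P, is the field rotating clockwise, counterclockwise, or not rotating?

Near P at (0.2, -2.1) the arrows show no circulation. The curl there is ≈0.

not rotating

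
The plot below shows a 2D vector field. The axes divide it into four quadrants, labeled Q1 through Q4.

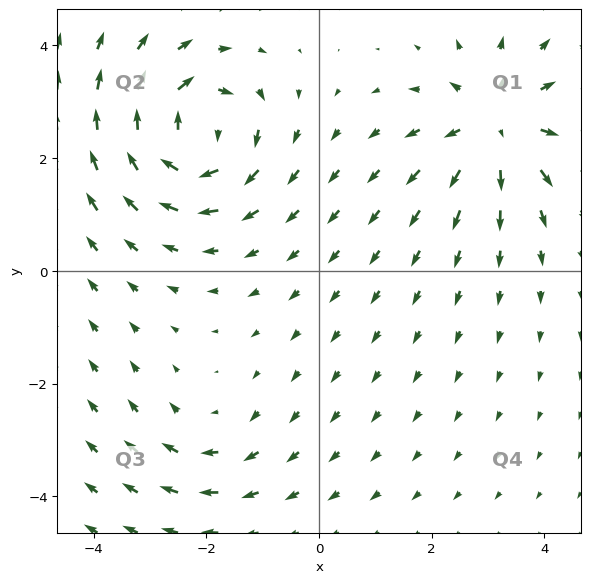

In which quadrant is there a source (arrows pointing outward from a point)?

Q1

The source sits at approximately (3.2, 2.6), which lies in quadrant Q1. The divergence there is about +5, positive as expected for a source.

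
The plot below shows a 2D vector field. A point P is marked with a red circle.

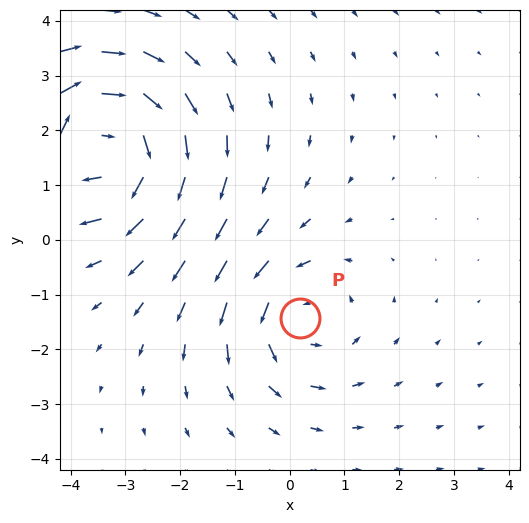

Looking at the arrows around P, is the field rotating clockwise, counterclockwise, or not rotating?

counterclockwise

Near P at (0.2, -1.4) the arrows circulate counterclockwise. The curl (z-component) there is about +3; positive curl means counterclockwise rotation.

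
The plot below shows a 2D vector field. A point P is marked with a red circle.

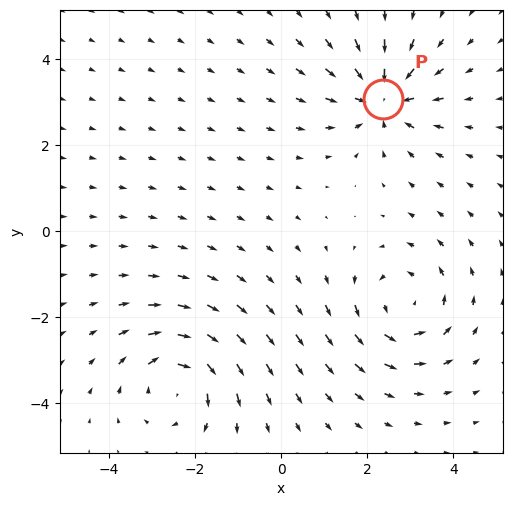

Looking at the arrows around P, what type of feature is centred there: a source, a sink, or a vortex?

sink

At P (2.4, 3.1) the arrows converge inward. Divergence about -5, curl ≈0 — negative divergence with near-zero curl is a sink.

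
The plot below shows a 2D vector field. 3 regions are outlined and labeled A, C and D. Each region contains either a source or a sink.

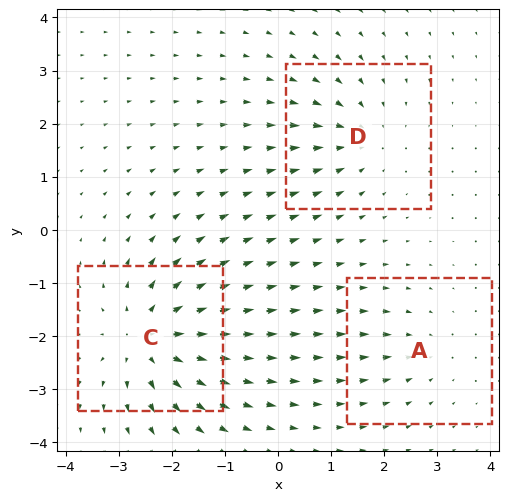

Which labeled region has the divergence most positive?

Divergence at each region's feature centre — A: about -2, C: about +5, D: about -3. Region C is most positive.

C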